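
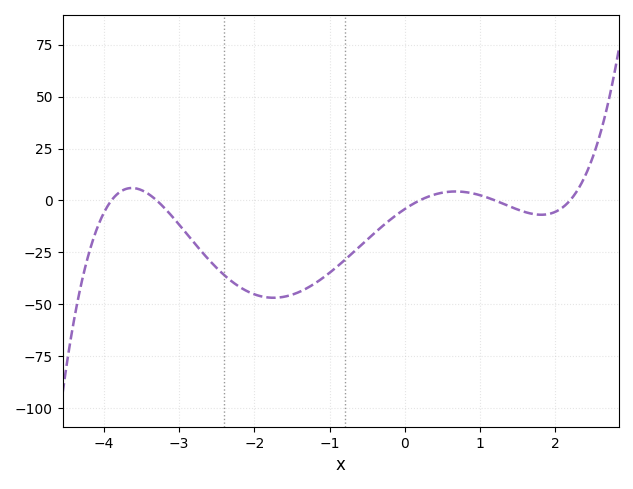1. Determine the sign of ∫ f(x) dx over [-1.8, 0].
negative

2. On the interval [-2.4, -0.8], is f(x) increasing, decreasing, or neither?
neither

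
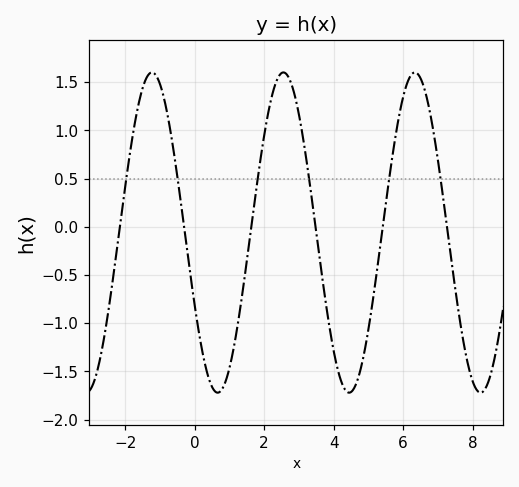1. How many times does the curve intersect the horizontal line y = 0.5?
6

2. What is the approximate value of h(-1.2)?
1.6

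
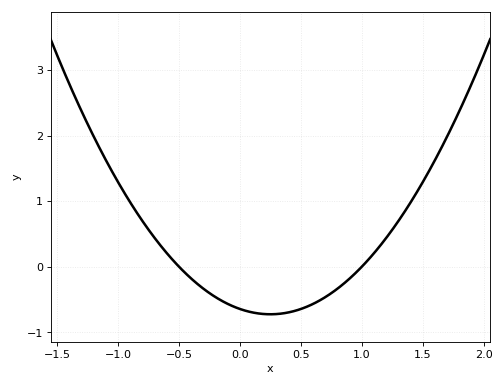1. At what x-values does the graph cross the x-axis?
-0.5, 1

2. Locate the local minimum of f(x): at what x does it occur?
0.25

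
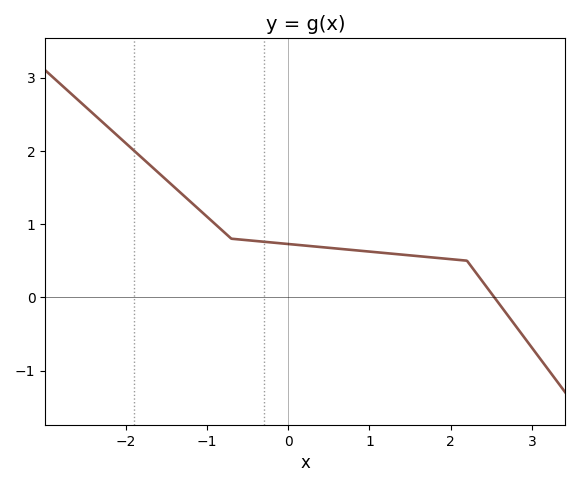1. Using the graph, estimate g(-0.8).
0.9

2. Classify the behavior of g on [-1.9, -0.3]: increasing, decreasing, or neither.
decreasing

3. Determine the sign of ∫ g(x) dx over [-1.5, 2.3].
positive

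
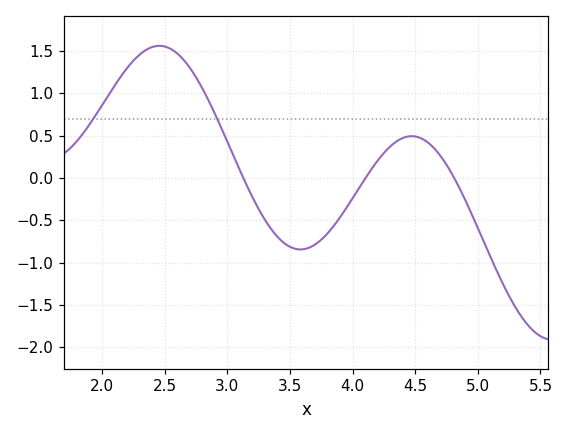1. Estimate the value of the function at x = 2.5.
1.55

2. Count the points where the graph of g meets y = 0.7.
2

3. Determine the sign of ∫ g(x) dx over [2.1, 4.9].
positive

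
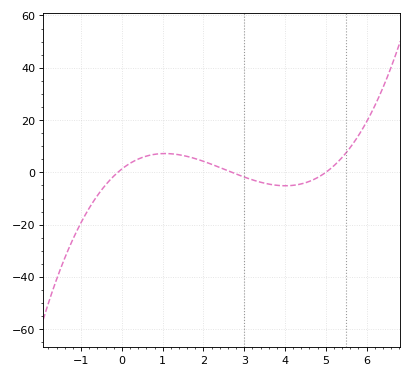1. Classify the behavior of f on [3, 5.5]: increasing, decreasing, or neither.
neither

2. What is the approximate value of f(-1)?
-20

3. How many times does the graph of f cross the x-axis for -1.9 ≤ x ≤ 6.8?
3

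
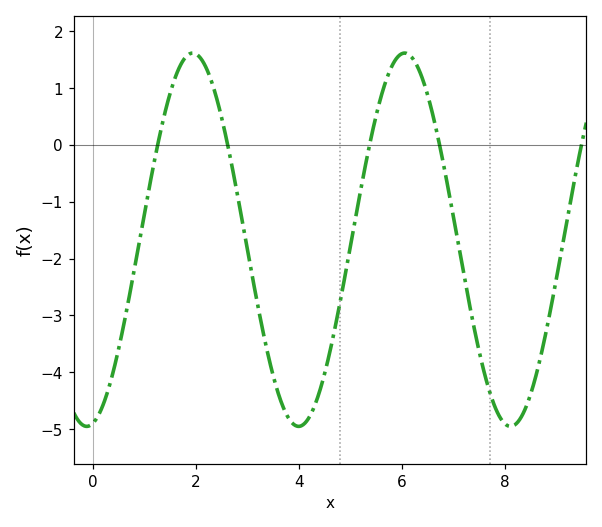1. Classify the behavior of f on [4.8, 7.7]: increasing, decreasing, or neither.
neither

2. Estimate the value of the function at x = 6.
1.6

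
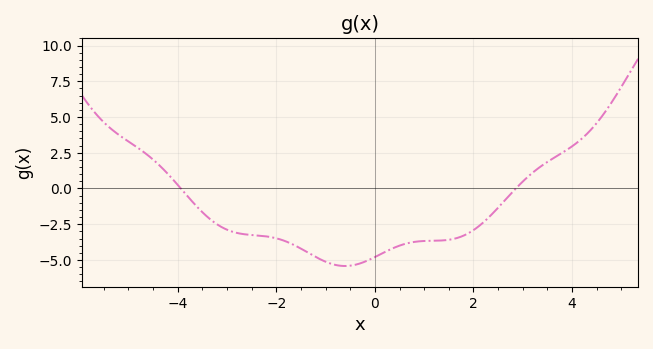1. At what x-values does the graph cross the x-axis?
-3.94, 2.86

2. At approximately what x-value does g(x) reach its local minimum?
-0.608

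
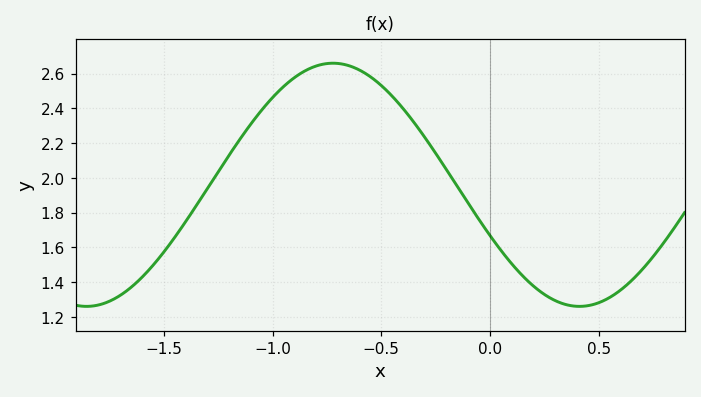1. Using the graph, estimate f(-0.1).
1.86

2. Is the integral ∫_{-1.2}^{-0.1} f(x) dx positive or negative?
positive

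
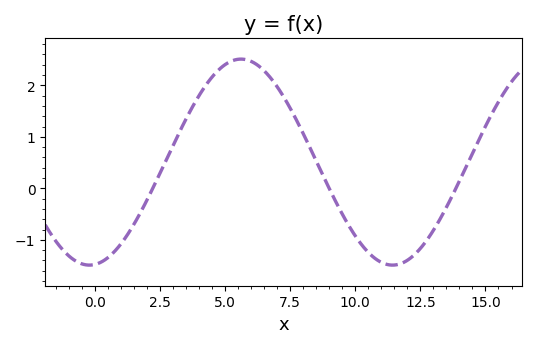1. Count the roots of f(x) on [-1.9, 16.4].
3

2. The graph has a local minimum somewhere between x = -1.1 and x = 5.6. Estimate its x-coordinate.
-0.204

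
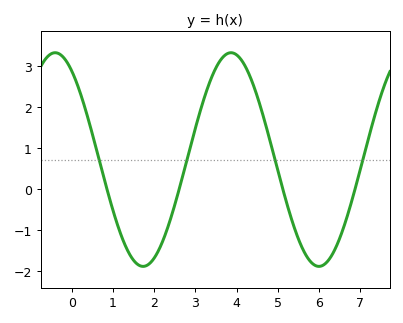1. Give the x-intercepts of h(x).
0.8, 2.6, 5.2, 6.8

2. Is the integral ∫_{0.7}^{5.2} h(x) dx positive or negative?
positive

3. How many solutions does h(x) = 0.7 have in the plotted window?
4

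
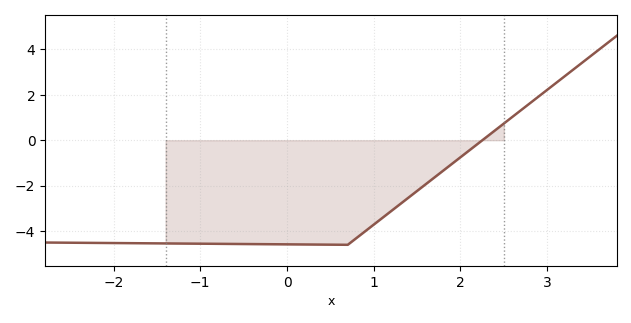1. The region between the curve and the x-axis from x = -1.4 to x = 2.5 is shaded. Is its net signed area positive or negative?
negative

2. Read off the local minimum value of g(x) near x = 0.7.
-4.6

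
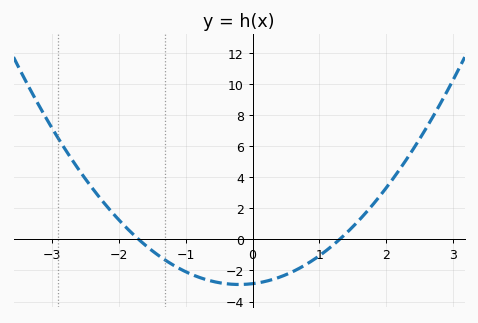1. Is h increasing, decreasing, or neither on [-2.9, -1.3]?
decreasing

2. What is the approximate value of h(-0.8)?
-2.44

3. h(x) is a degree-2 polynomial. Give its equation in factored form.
y = 1.29(x + 1.7)(x - 1.3)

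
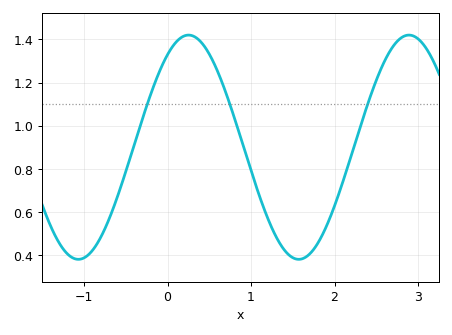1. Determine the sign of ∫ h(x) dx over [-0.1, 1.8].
positive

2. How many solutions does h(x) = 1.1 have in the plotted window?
3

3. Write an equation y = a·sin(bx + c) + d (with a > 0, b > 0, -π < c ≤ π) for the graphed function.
y = 0.52sin(2.38x + 0.972) + 0.9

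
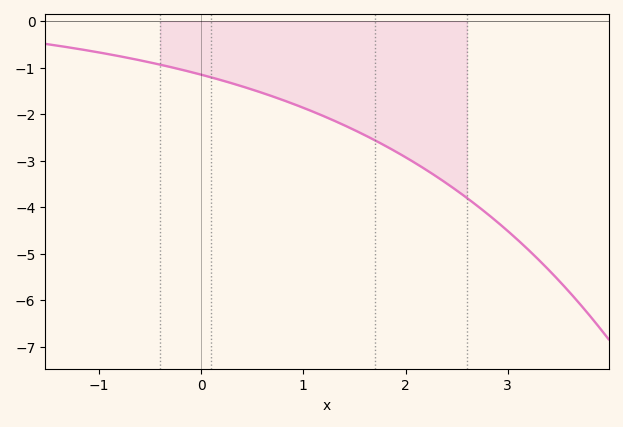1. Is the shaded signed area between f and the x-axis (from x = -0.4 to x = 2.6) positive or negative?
negative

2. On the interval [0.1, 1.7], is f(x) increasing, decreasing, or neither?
decreasing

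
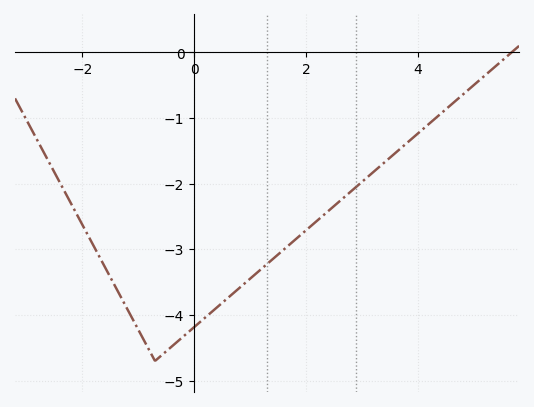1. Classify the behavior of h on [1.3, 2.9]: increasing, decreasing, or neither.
increasing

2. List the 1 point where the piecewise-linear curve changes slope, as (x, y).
(-0.7, -4.7)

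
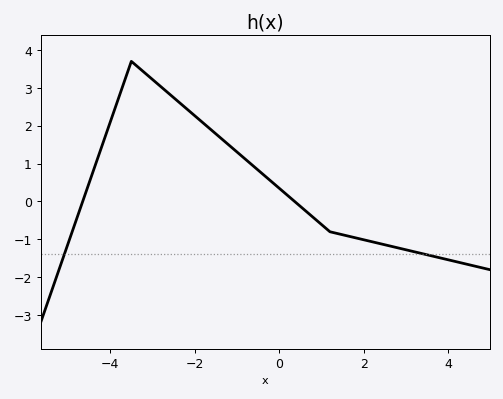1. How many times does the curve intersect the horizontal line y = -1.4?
2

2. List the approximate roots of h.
-4.6, 0.4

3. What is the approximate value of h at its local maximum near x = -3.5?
3.7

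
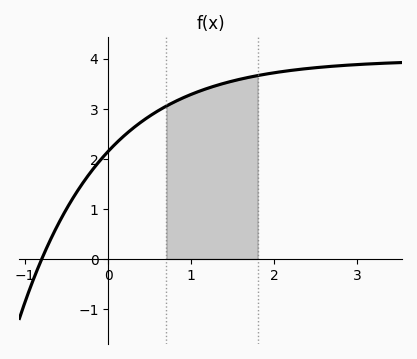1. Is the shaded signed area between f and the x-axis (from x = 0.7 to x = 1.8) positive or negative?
positive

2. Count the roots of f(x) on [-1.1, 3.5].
1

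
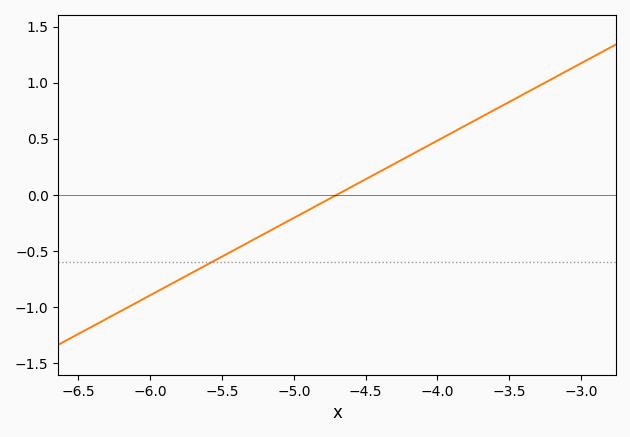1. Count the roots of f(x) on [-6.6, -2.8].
1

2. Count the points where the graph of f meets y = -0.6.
1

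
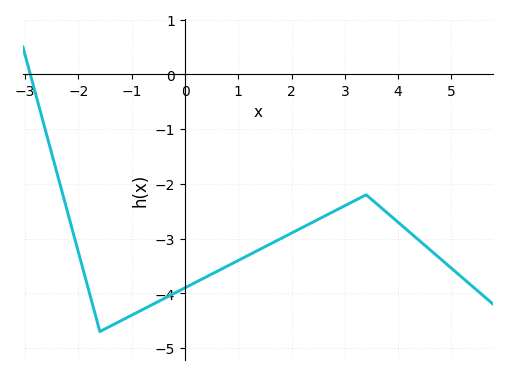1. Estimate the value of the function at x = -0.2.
-4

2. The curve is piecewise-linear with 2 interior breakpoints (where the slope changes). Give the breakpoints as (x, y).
(-1.6, -4.7); (3.4, -2.2)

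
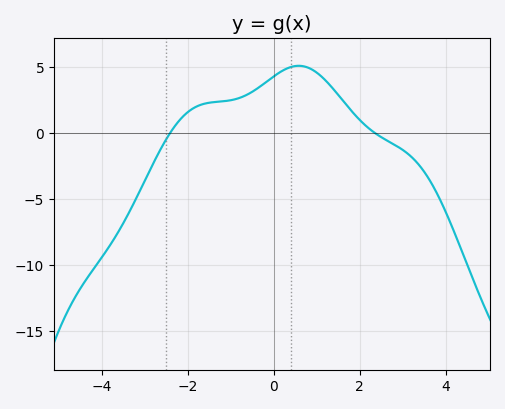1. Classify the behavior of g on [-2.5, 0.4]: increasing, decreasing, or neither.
increasing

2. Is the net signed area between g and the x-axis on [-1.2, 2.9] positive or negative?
positive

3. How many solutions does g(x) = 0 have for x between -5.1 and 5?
2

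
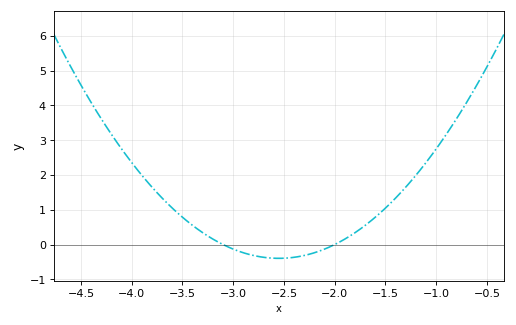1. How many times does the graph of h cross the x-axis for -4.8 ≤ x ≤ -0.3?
2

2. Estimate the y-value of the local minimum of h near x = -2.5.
-0.4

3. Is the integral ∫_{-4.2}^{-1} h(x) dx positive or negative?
positive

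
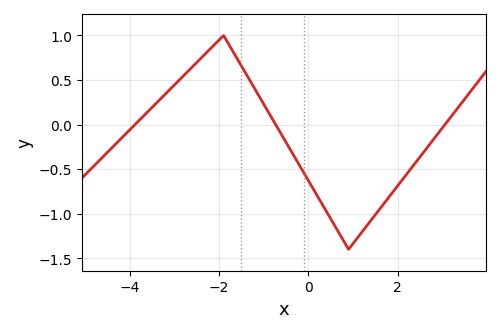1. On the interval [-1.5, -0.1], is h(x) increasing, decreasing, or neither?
decreasing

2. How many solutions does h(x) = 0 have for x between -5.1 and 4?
3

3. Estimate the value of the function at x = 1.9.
-0.752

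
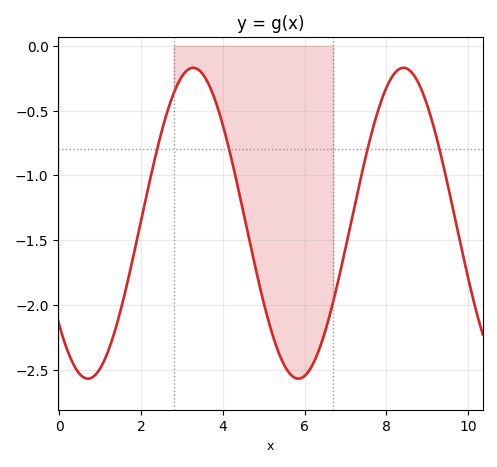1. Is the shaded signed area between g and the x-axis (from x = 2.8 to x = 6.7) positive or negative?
negative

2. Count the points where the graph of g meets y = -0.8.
4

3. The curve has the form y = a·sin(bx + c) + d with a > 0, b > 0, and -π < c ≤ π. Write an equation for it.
y = 1.2sin(1.2x - 2.4) - 1.37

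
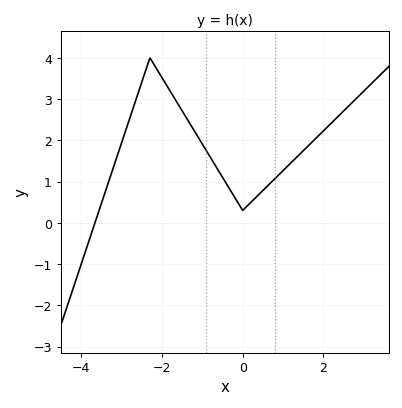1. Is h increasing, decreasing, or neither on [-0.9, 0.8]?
neither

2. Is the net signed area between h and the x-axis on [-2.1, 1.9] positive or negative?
positive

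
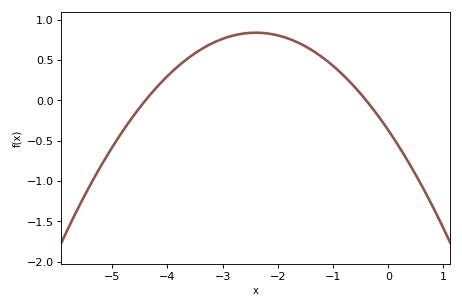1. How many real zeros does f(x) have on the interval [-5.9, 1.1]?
2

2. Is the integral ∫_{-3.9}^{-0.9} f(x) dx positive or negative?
positive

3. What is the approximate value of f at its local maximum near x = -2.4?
0.84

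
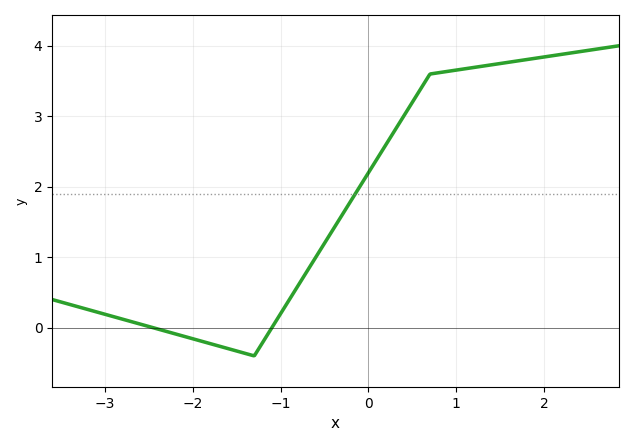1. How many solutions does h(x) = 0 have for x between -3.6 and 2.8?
2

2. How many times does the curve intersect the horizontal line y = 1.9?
1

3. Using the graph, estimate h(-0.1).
2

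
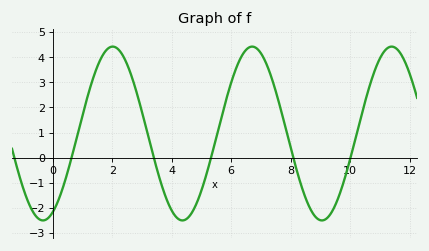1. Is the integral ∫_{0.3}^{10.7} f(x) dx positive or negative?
positive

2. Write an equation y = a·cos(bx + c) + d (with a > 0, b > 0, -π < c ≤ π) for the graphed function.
y = 3.46cos(1.34x - 2.7) + 0.96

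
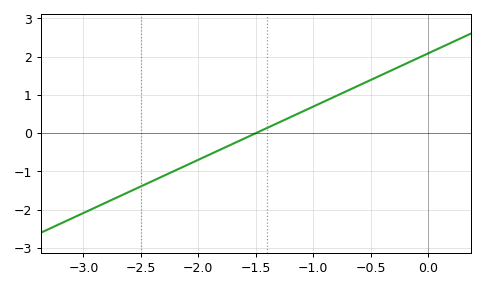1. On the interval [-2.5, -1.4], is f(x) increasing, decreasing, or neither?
increasing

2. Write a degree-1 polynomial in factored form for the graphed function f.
y = 1.39(x + 1.5)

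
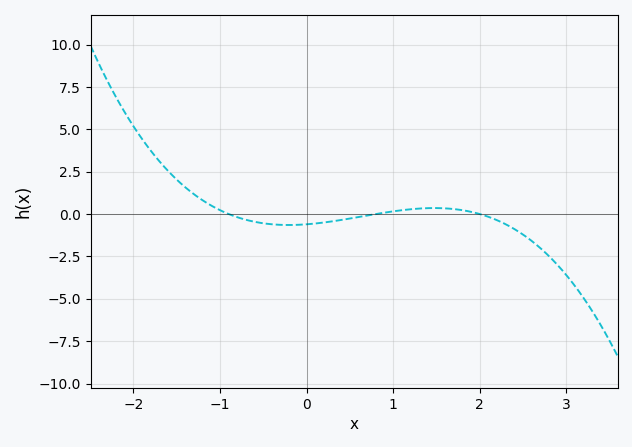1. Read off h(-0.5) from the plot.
-0.5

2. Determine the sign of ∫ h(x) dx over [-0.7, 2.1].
negative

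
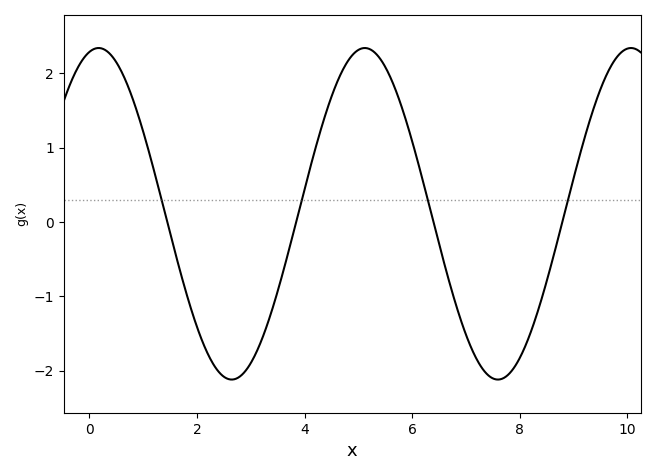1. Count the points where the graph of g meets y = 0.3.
4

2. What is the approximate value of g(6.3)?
0.273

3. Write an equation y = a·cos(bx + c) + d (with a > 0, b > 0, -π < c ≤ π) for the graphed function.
y = 2.23cos(1.27x - 0.22) + 0.11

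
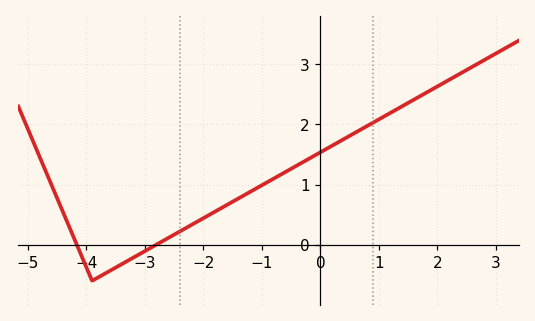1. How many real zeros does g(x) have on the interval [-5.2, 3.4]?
2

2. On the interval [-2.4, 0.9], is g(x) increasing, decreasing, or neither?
increasing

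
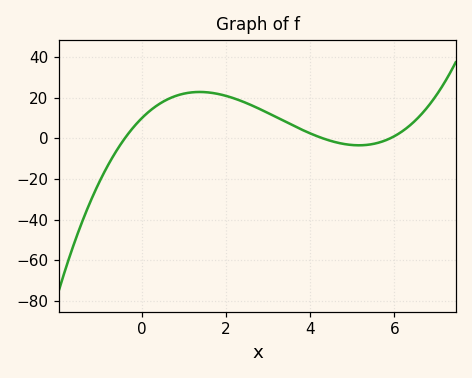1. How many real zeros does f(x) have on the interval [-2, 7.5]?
3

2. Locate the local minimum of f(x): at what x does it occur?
5.2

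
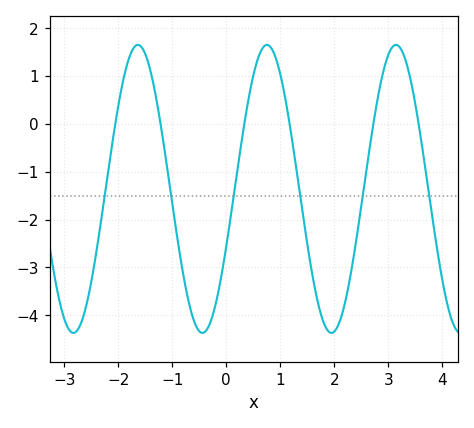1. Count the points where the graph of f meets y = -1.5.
6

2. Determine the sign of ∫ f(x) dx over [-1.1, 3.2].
negative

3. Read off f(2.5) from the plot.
-1.72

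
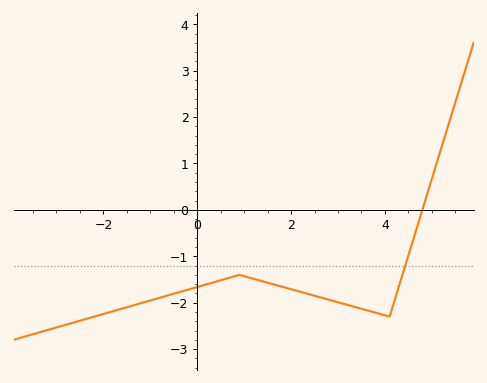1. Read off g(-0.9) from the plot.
-1.92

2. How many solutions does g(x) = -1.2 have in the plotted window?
1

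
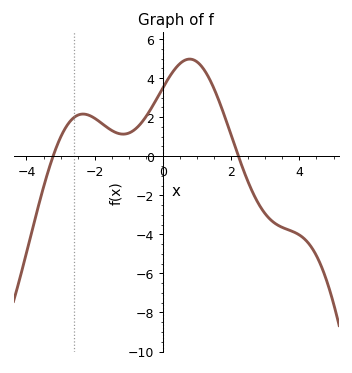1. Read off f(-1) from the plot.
1.19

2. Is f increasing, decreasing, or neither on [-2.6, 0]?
neither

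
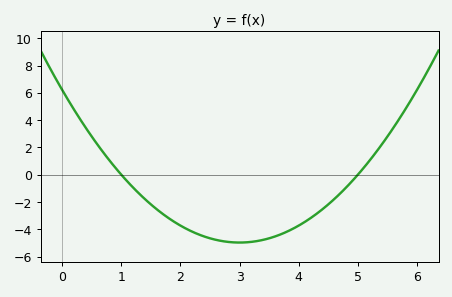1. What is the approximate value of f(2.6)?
-4.76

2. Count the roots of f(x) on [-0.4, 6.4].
2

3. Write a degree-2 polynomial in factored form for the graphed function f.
y = 1.24(x - 1)(x - 5)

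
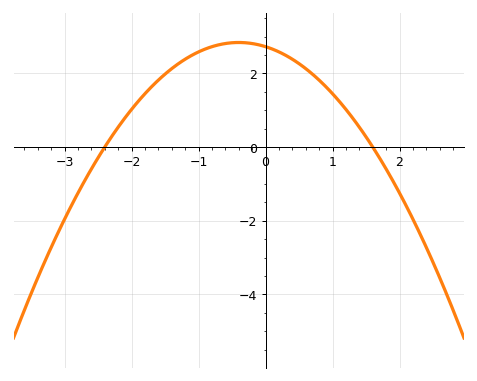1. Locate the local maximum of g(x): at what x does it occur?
-0.4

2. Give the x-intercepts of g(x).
-2.4, 1.6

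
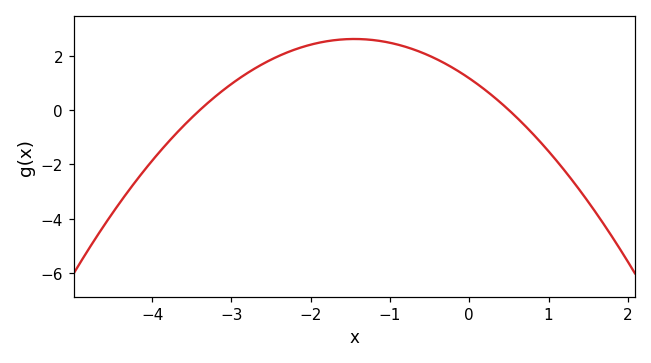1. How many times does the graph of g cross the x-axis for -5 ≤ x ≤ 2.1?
2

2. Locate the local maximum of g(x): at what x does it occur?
-1.45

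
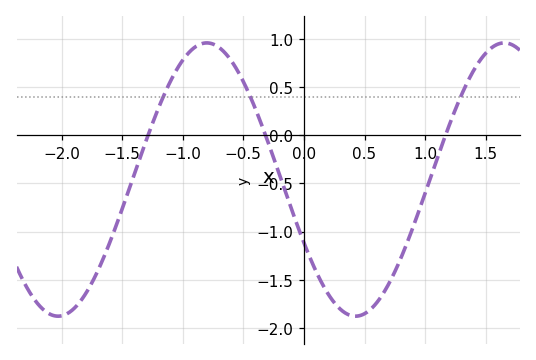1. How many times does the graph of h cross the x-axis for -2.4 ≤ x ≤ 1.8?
3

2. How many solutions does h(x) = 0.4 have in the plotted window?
3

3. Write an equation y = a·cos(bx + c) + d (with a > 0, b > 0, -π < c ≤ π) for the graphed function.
y = 1.42cos(2.56x + 2.05) - 0.46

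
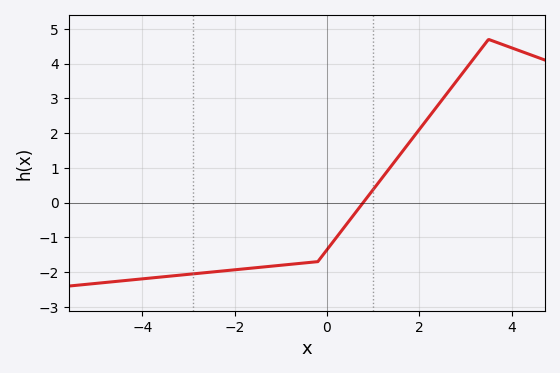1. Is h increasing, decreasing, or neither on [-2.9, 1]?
increasing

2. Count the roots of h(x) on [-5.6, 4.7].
1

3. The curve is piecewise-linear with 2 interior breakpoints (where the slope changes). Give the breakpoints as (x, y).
(-0.2, -1.7); (3.5, 4.7)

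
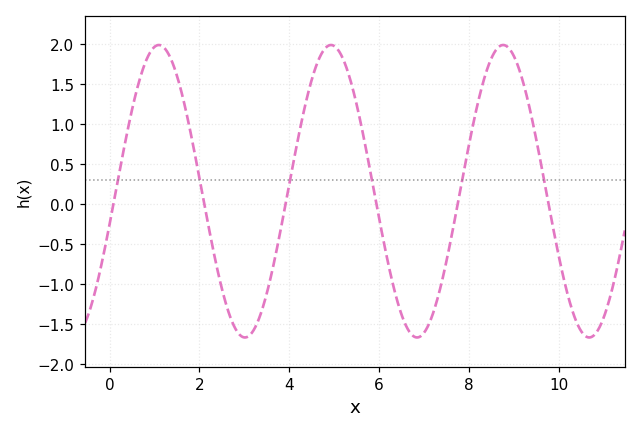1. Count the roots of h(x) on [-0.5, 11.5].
6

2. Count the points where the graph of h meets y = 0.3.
6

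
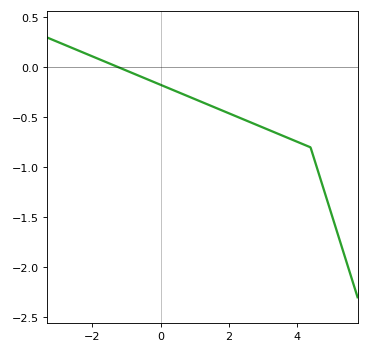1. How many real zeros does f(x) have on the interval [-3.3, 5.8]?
1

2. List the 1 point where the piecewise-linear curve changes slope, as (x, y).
(4.4, -0.8)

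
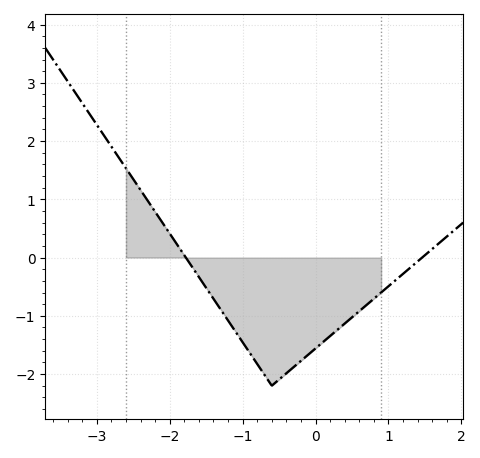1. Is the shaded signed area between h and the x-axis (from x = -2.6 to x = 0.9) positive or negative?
negative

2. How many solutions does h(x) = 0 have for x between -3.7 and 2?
2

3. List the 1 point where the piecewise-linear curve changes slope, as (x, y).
(-0.6, -2.2)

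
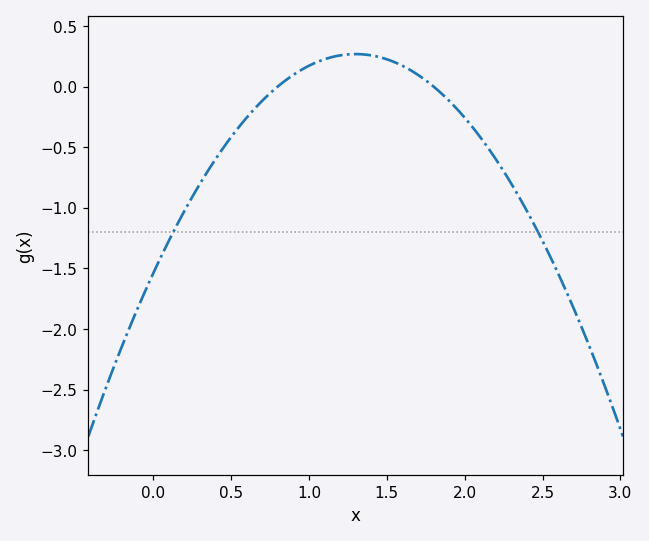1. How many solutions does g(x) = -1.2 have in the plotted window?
2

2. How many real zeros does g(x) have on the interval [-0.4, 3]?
2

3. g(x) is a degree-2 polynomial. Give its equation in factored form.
y = -1.07(x - 0.8)(x - 1.8)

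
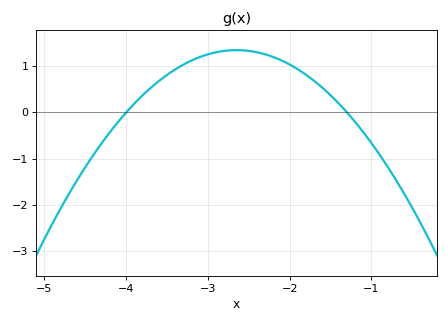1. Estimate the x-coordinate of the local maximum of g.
-2.6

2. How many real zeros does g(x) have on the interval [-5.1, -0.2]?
2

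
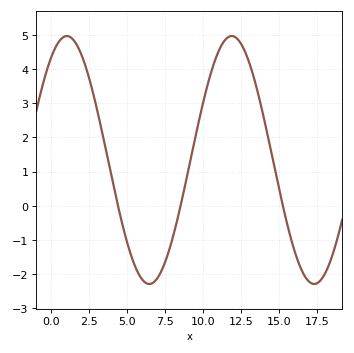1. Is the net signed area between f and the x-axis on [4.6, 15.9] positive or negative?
positive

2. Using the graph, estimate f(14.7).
1.15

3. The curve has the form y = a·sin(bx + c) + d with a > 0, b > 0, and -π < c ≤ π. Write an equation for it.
y = 3.63sin(0.58x + 0.952) + 1.34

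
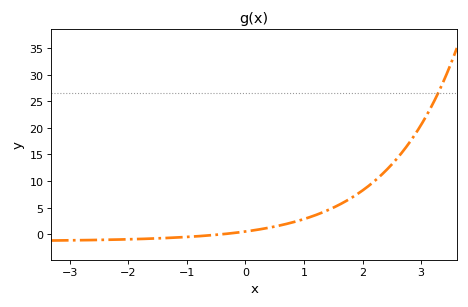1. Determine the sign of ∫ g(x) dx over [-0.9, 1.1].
positive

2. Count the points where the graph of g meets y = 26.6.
1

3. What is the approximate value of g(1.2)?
3.5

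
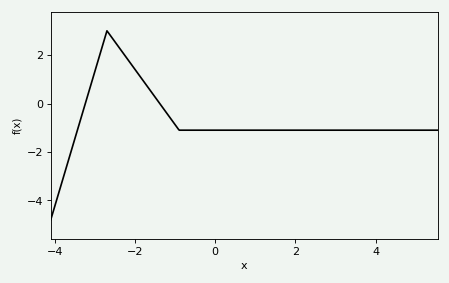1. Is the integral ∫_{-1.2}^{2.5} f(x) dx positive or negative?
negative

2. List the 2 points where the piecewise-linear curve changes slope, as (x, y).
(-2.7, 3); (-0.9, -1.1)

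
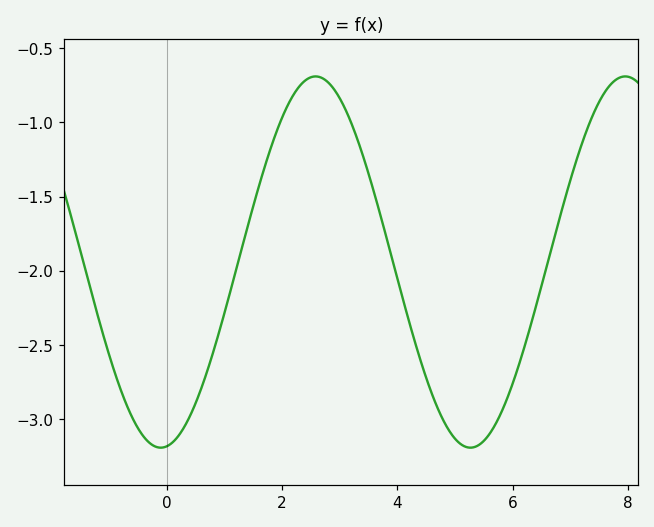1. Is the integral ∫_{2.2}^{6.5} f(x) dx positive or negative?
negative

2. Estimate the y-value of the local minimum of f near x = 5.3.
-3.2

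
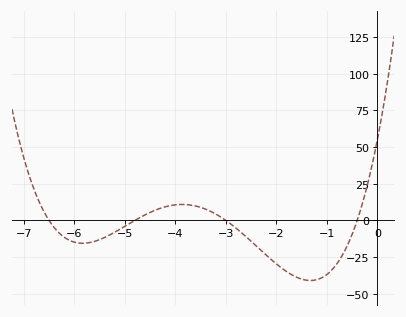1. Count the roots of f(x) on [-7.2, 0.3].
4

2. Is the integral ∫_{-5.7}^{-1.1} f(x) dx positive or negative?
negative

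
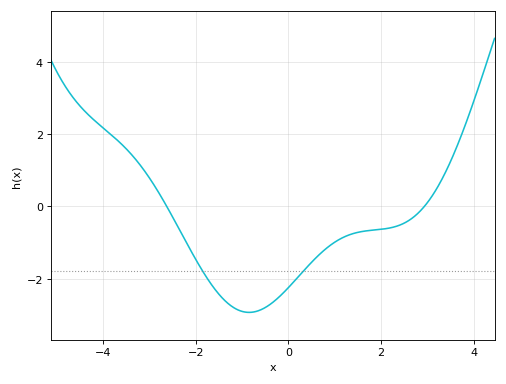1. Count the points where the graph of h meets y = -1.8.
2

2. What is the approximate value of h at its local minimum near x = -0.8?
-3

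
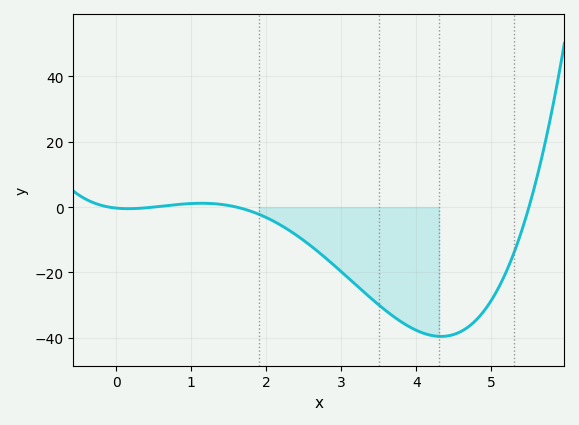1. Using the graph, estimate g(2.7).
-14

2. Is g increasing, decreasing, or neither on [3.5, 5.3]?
neither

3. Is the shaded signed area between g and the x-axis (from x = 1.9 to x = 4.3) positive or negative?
negative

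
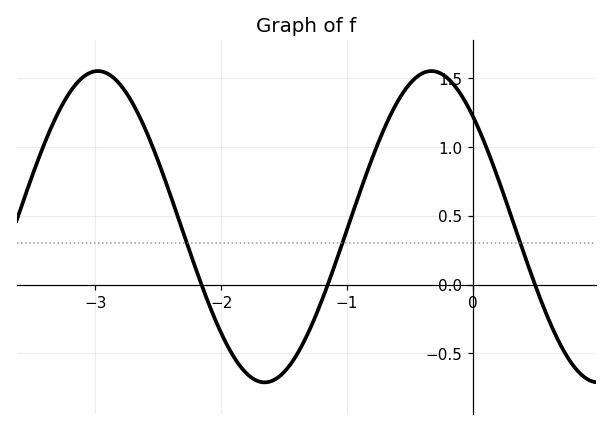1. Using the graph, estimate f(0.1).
1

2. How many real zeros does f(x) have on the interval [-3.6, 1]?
3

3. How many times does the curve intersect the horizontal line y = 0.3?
3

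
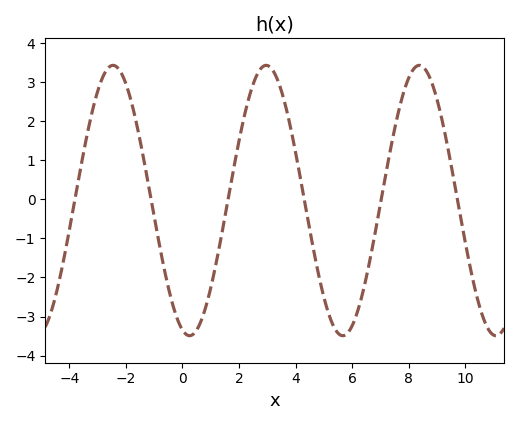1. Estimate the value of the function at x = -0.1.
-3.21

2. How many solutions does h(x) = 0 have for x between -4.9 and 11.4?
6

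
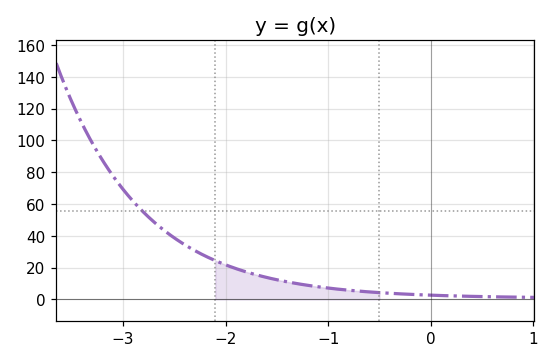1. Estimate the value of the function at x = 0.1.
2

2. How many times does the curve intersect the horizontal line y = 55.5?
1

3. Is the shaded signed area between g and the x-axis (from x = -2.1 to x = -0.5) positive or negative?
positive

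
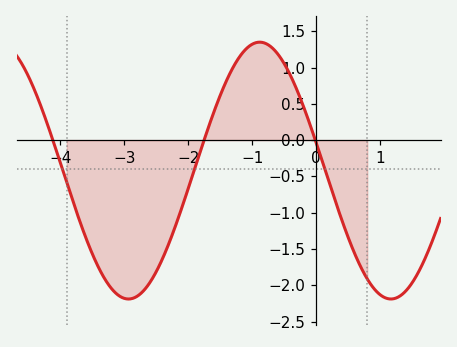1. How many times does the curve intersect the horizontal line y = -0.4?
3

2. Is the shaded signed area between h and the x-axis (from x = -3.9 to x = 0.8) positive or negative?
negative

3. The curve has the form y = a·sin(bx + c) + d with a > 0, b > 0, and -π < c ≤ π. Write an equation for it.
y = 1.77sin(1.53x + 2.92) - 0.42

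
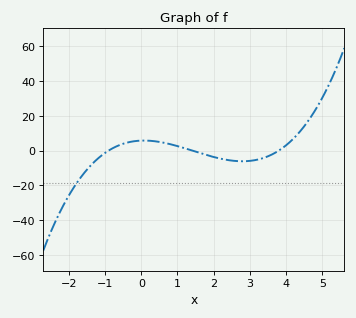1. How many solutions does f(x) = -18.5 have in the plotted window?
1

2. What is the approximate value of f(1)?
2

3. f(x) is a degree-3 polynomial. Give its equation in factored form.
y = 1.19(x + 0.9)(x - 1.4)(x - 3.8)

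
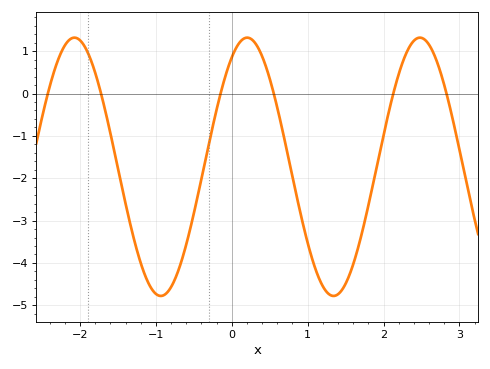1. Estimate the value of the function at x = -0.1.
0.313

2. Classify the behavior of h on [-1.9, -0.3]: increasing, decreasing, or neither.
neither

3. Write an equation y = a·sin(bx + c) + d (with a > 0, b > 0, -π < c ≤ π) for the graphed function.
y = 3.05sin(2.76x + 1.01) - 1.73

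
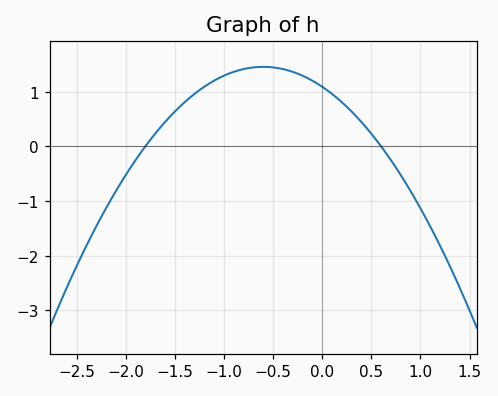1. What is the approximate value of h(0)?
1.1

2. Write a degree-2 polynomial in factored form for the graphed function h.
y = -1.01(x + 1.8)(x - 0.6)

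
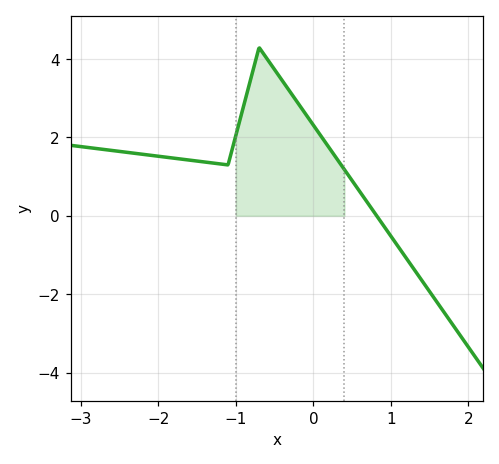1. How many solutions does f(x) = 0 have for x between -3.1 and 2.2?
1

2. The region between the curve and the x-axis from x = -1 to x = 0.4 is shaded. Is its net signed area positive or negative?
positive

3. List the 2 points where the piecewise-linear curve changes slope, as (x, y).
(-1.1, 1.3); (-0.7, 4.3)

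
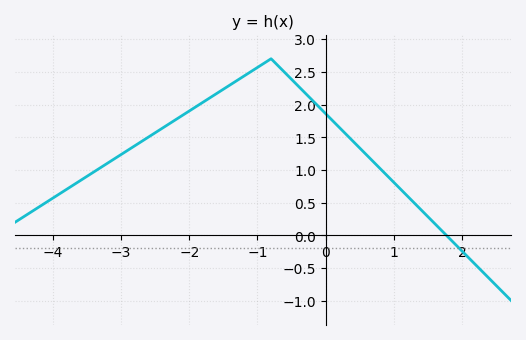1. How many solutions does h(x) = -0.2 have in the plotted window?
1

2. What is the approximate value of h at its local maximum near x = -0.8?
2.7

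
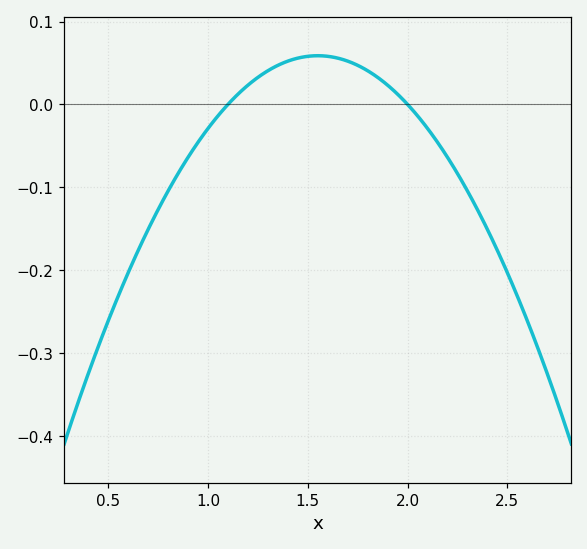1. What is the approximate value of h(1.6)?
0.06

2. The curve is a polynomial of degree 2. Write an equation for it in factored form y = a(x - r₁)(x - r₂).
y = -0.29(x - 1.1)(x - 2)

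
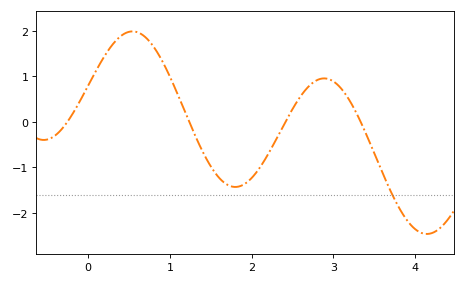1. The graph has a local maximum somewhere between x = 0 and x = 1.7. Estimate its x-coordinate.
0.544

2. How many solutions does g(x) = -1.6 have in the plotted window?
1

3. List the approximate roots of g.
-0.253, 1.24, 2.42, 3.33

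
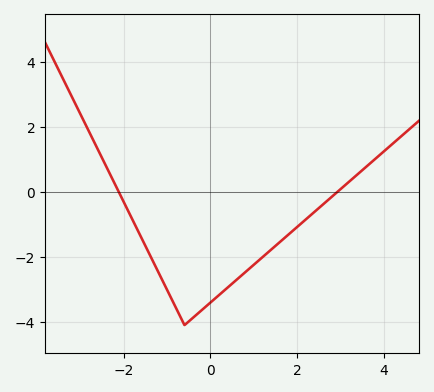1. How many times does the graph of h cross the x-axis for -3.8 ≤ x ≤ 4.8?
2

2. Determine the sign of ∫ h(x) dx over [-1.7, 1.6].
negative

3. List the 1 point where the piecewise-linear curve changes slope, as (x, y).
(-0.6, -4.1)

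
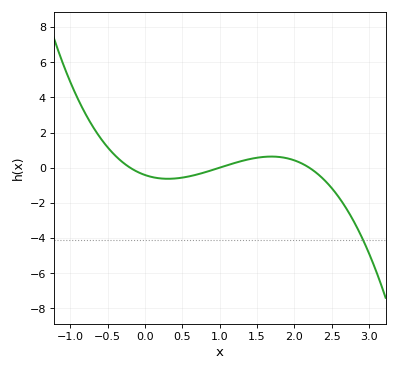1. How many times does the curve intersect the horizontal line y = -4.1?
1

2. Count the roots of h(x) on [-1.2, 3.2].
3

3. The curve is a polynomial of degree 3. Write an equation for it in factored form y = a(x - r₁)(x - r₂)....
y = -0.95(x + 0.2)(x - 1)(x - 2.2)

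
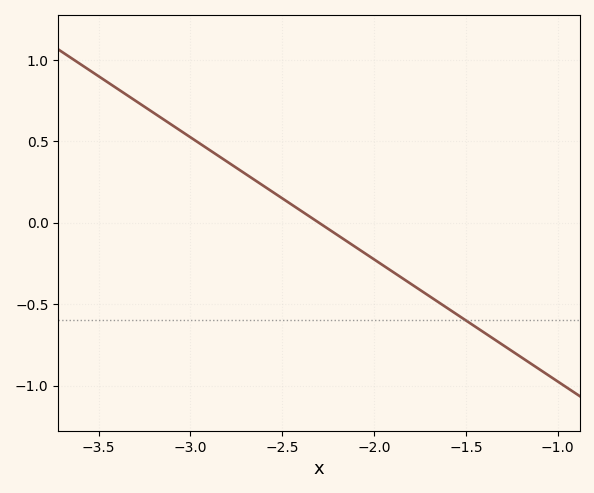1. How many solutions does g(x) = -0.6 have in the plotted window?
1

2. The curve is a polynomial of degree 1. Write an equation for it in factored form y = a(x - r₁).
y = -0.75(x + 2.3)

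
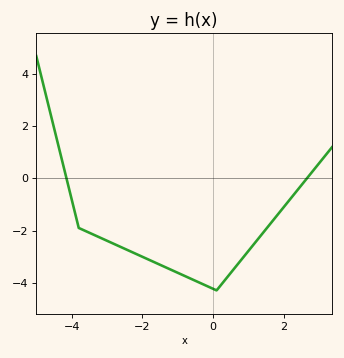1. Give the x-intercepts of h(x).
-4.2, 2.6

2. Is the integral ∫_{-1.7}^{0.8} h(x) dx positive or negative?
negative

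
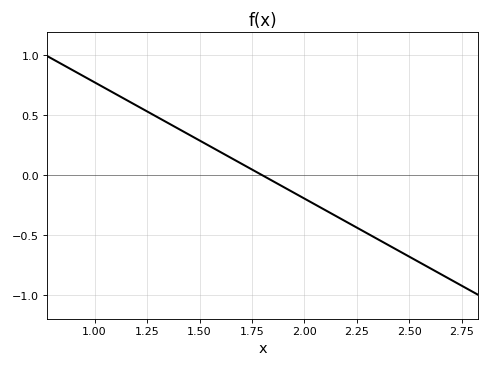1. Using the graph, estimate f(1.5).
0.3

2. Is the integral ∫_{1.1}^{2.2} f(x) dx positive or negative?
positive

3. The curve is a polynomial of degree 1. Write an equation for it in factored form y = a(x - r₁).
y = -0.97(x - 1.8)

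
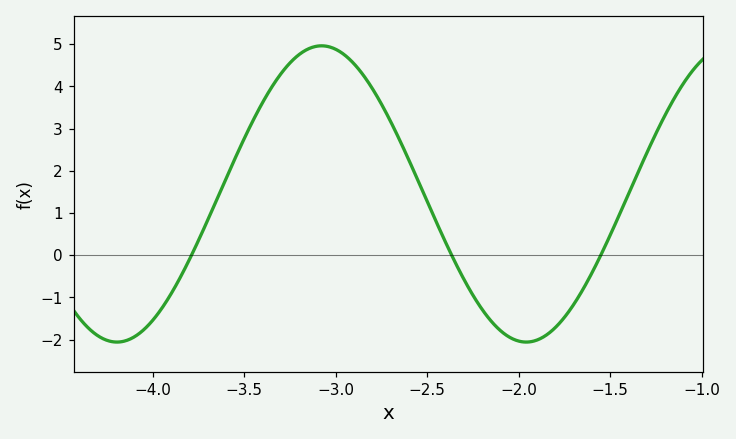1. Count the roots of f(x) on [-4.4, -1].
3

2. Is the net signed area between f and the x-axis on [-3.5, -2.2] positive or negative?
positive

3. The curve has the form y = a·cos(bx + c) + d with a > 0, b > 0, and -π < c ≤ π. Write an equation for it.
y = 3.51cos(2.81x + 2.36) + 1.45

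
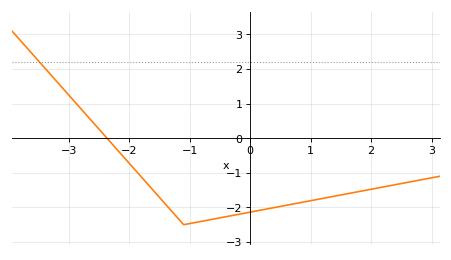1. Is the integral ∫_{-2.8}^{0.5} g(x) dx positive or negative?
negative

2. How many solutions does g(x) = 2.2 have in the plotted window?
1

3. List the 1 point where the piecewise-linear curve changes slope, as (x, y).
(-1.1, -2.5)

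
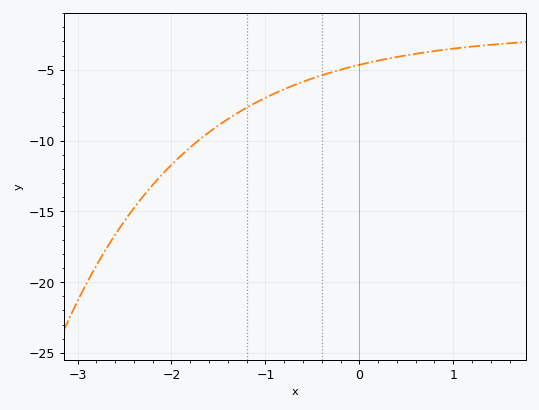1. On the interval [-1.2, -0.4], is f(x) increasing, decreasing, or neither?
increasing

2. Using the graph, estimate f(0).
-4.5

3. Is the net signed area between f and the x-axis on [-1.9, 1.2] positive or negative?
negative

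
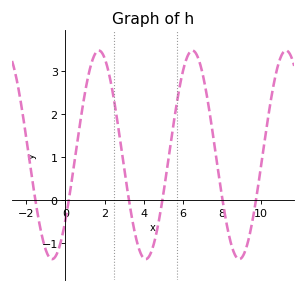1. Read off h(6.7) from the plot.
3.39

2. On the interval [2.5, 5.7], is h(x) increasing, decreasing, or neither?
neither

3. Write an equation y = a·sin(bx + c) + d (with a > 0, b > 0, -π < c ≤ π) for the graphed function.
y = 2.42sin(1.31x - 0.67) + 1.05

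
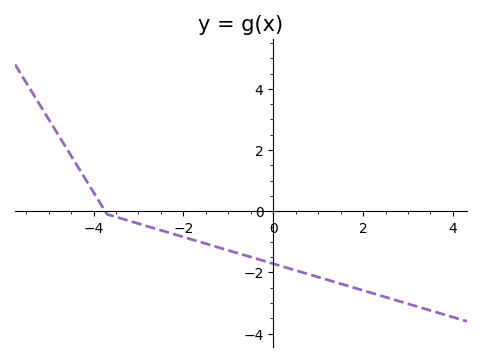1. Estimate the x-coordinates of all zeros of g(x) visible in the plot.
-3.74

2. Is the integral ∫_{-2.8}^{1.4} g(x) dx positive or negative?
negative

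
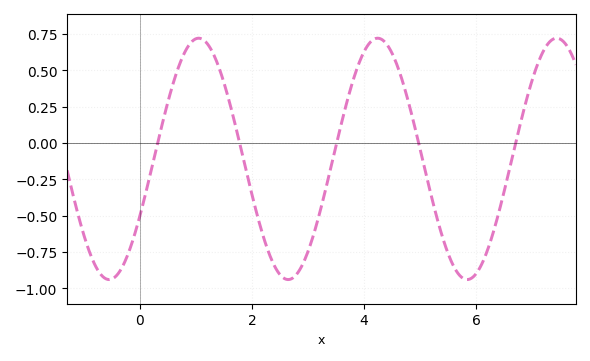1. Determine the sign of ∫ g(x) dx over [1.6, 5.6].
negative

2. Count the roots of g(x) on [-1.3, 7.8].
5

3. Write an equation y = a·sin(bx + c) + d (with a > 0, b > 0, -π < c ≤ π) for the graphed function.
y = 0.83sin(2x - 0.5) - 0.11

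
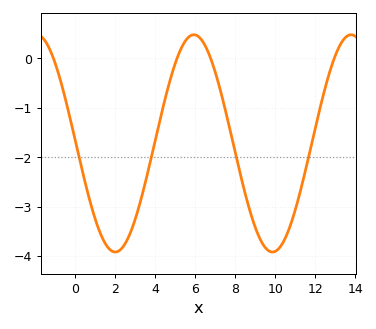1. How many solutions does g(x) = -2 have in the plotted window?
4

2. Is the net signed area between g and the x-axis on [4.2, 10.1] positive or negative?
negative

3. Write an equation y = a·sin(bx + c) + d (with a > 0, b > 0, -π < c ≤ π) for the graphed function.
y = 2.2sin(0.8x + 3.11) - 1.72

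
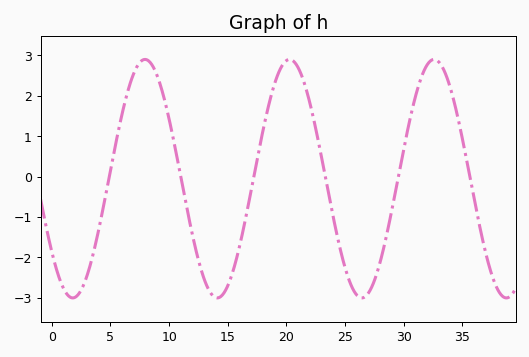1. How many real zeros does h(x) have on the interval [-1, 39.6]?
6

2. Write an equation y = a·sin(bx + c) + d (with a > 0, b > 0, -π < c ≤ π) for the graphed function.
y = 2.95sin(0.51x - 2.5) - 0.05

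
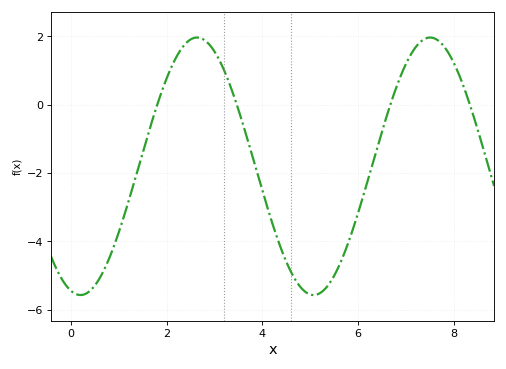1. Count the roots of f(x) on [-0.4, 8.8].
4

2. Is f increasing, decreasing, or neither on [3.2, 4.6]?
decreasing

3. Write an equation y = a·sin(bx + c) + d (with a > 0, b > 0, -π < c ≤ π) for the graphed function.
y = 3.77sin(1.29x - 1.83) - 1.8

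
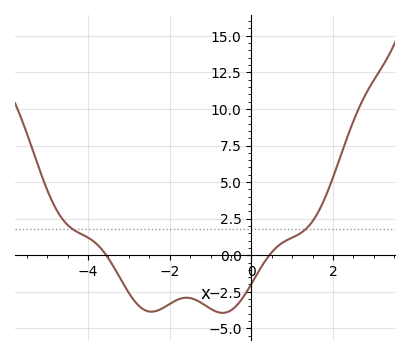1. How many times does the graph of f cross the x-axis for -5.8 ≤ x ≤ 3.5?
2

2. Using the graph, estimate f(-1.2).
-3.3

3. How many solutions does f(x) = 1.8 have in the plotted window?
2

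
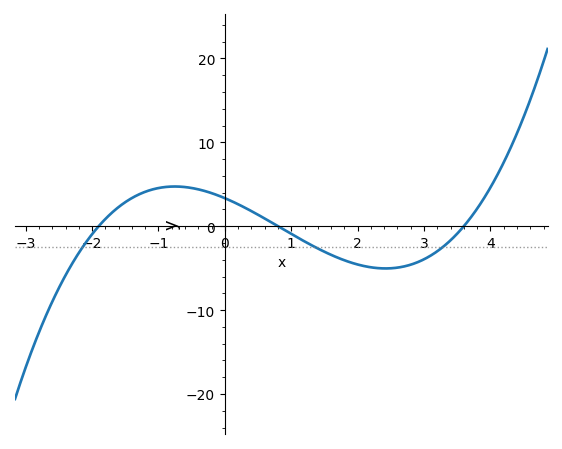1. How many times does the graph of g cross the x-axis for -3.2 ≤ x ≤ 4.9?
3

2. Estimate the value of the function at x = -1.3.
3.77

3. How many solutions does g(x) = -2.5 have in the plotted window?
3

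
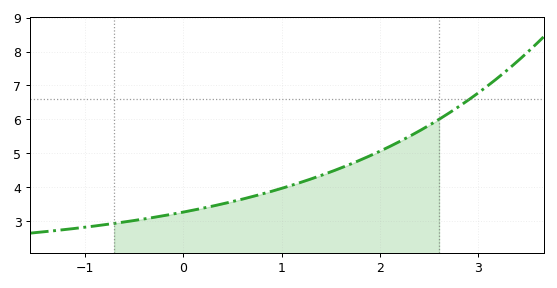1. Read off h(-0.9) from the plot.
2.86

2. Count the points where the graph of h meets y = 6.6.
1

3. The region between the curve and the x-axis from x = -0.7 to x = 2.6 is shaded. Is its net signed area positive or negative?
positive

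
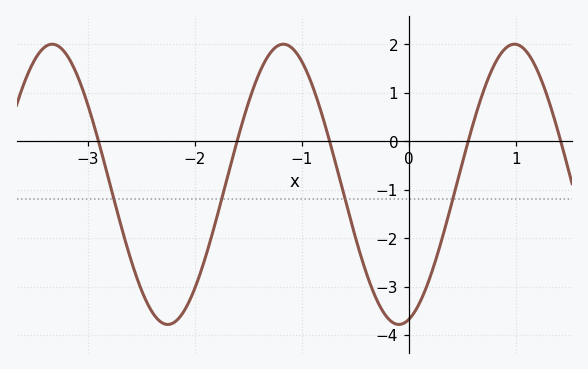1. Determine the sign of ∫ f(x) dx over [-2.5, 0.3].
negative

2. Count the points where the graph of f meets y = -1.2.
4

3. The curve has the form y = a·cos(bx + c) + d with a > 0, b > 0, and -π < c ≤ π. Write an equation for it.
y = 2.89cos(2.91x - 2.87) - 0.89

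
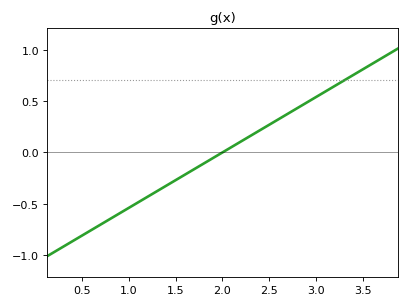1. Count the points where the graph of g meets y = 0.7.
1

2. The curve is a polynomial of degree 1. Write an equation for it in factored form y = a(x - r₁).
y = 0.54(x - 2)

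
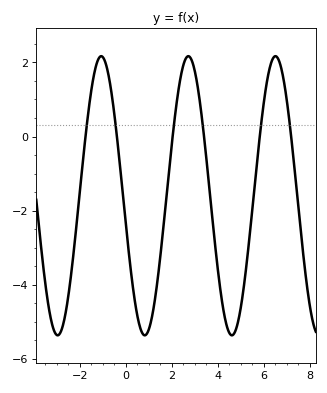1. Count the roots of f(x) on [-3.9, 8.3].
6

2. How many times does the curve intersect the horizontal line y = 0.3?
6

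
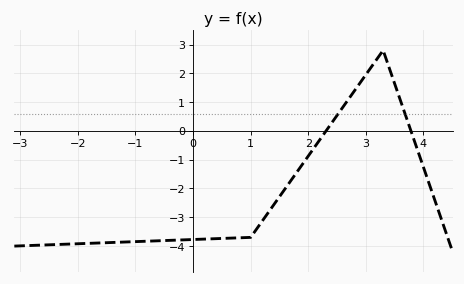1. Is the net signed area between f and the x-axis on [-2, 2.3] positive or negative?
negative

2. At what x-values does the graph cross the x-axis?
2.4, 3.8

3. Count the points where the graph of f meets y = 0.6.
2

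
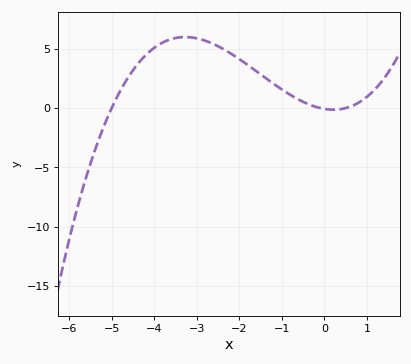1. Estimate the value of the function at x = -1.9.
3.88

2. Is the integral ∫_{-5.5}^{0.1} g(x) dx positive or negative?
positive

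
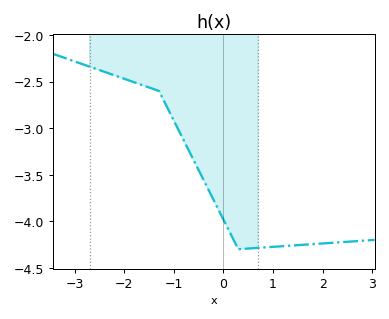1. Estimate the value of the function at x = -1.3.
-2.6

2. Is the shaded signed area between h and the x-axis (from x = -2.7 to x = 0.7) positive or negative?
negative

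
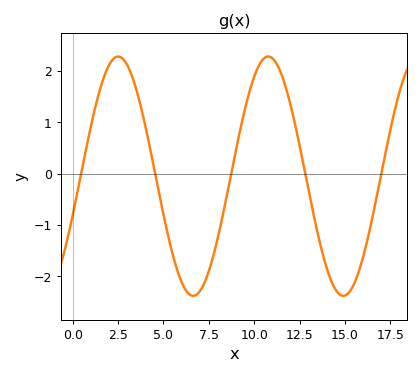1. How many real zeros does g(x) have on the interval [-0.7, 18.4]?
5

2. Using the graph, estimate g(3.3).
1.9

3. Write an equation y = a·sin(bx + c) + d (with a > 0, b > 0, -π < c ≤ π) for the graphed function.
y = 2.33sin(0.76x - 0.33) - 0.05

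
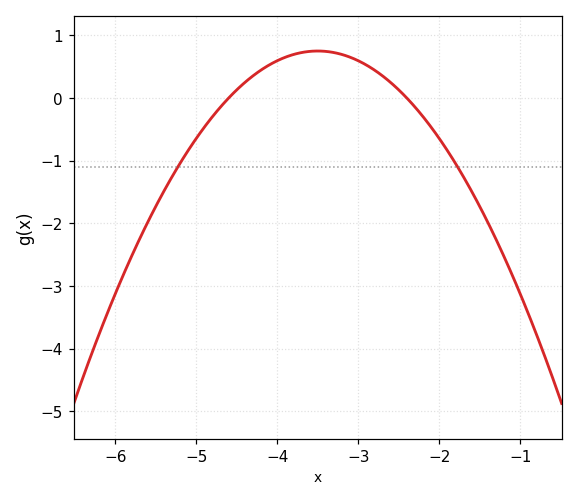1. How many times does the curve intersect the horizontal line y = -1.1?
2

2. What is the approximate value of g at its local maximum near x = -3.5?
0.8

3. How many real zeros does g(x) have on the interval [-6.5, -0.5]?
2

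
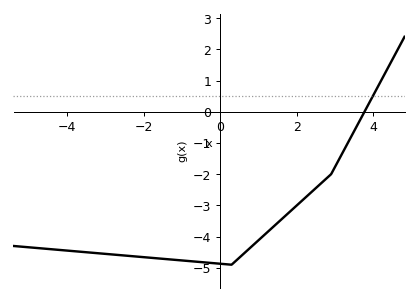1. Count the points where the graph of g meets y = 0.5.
1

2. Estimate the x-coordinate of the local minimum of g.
0.297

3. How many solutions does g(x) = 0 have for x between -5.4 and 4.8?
1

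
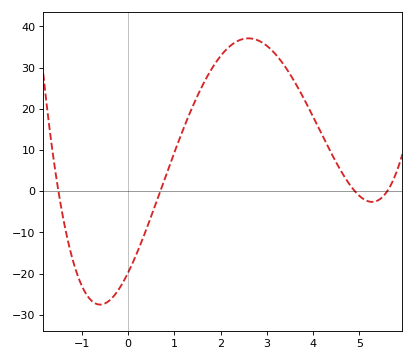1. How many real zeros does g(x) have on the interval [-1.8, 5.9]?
4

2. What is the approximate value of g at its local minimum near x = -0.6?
-28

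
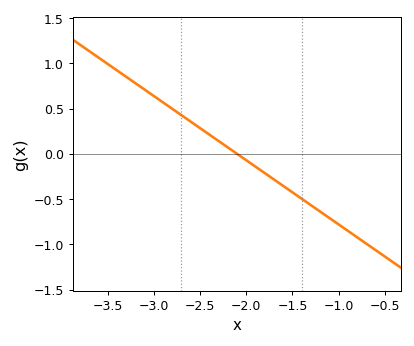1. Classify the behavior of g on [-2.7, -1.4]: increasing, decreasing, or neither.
decreasing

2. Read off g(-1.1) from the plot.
-0.71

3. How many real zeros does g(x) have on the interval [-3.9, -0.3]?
1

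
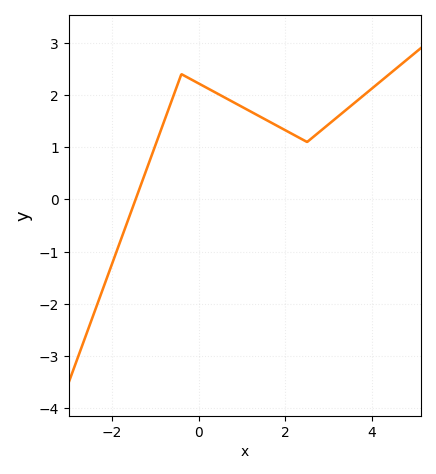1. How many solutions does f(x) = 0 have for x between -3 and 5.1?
1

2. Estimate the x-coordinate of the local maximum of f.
-0.4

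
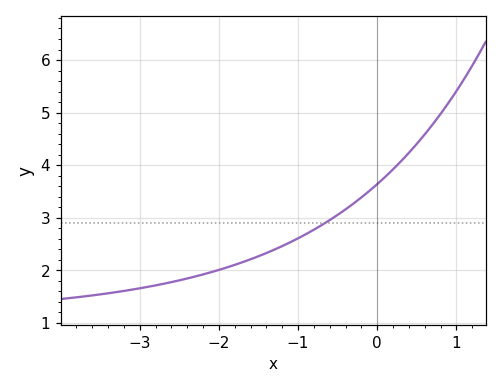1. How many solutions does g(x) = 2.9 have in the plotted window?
1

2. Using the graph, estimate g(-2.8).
1.7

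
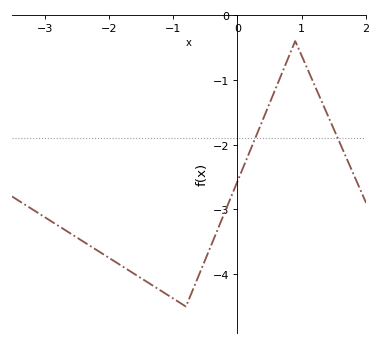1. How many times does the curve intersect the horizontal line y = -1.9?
2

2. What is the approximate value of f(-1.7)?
-3.9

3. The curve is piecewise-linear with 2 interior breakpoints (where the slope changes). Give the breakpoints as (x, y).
(-0.8, -4.5); (0.9, -0.4)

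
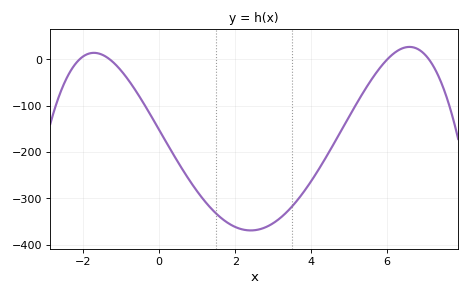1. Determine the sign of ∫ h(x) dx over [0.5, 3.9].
negative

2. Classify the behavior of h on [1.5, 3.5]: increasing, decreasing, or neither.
neither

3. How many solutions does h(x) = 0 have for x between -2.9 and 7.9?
4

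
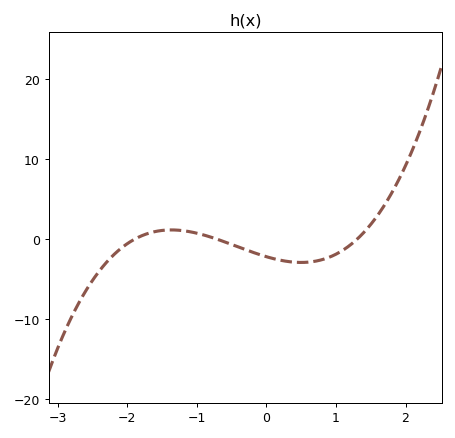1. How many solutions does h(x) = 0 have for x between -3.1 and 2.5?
3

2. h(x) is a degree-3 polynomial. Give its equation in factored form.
y = 1.25(x + 1.9)(x + 0.7)(x - 1.3)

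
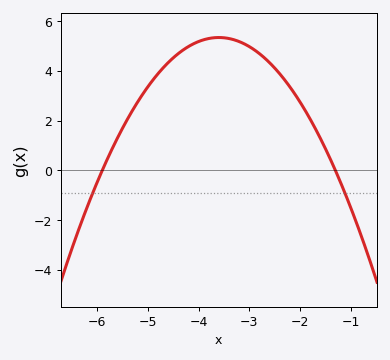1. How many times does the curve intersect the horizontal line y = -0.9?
2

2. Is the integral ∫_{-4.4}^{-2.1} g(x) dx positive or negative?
positive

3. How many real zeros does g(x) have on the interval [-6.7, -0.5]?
2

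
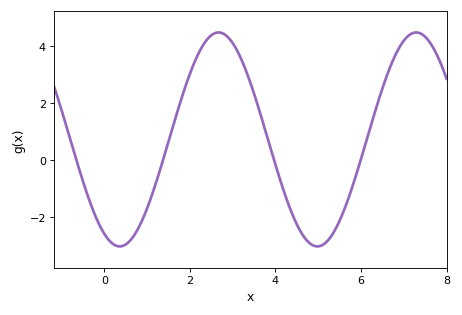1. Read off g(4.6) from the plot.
-2.6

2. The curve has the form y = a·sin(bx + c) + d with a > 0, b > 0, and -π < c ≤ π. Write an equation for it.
y = 3.76sin(1.4x - 2.1) + 0.73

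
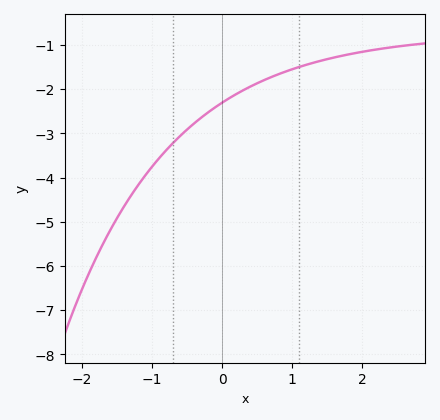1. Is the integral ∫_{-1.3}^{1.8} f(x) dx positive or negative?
negative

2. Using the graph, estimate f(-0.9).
-3.56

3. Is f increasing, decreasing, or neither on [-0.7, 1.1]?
increasing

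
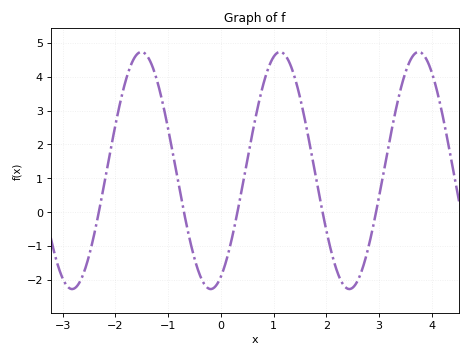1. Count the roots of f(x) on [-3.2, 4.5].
5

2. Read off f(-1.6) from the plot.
4.6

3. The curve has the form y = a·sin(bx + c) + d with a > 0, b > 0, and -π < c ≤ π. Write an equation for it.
y = 3.5sin(2.4x - 1.1) + 1.23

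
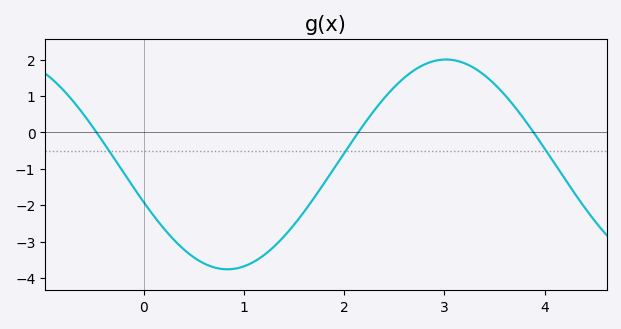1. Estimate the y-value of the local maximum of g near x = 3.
2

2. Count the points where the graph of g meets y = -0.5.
3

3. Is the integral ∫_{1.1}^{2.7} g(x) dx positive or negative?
negative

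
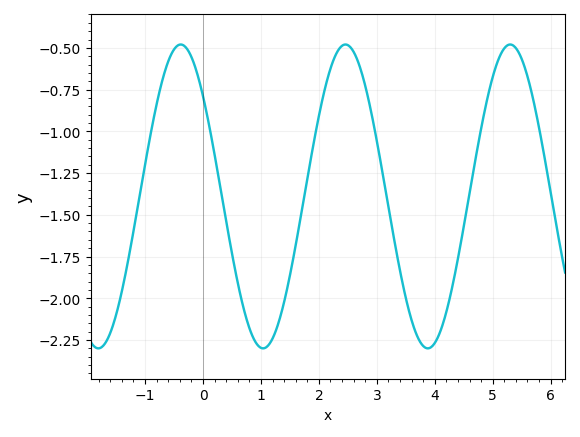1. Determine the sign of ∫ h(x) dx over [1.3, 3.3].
negative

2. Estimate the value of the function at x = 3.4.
-1.83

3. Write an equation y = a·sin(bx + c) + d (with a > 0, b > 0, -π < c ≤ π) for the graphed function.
y = 0.91sin(2.21x + 2.42) - 1.39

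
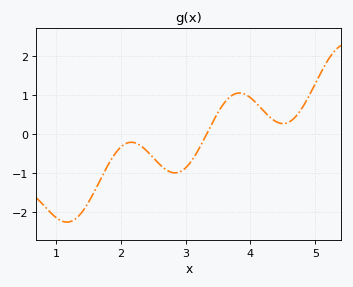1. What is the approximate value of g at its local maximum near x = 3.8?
1.1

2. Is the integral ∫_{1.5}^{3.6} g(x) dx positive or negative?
negative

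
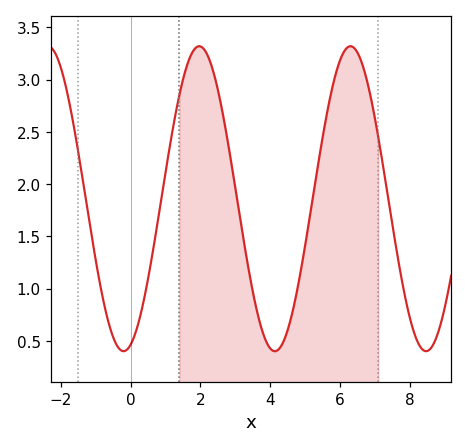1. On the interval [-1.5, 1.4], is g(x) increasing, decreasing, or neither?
neither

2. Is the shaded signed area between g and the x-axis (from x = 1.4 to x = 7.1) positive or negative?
positive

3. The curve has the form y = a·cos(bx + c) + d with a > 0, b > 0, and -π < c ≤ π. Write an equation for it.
y = 1.46cos(1.4x - 2.9) + 1.86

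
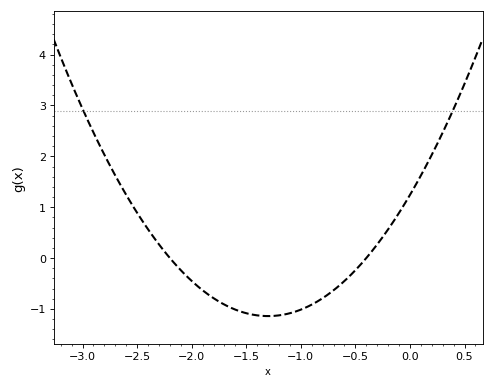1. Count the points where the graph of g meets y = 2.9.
2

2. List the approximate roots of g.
-2.2, -0.4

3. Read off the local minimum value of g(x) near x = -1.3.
-1.14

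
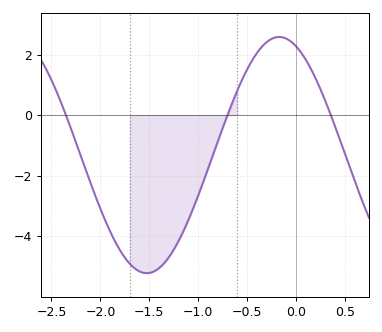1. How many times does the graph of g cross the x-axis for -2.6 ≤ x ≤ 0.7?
3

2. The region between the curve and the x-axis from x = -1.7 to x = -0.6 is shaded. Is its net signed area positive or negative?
negative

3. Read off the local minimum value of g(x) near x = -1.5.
-5.2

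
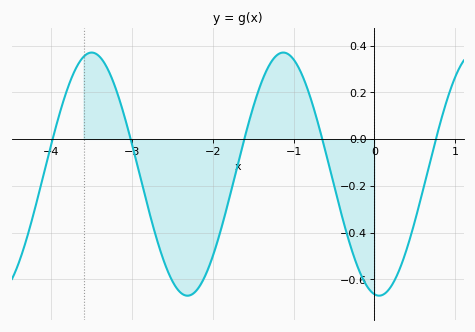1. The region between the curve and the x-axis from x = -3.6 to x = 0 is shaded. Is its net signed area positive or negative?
negative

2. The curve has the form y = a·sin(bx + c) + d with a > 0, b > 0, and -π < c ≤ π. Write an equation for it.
y = 0.52sin(2.65x - 1.72) - 0.15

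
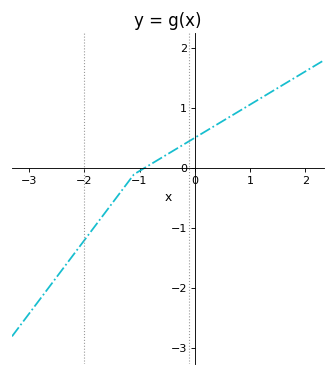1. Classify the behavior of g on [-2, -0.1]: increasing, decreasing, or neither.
increasing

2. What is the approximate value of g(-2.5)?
-1.8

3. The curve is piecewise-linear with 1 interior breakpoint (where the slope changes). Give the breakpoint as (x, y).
(-1.1, -0.1)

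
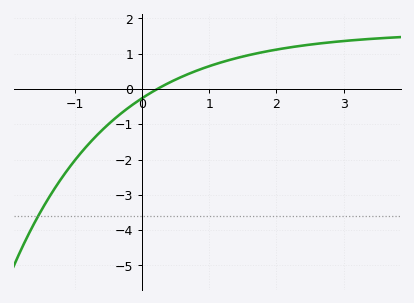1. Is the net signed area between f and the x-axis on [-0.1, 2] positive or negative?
positive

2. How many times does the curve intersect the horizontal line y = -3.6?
1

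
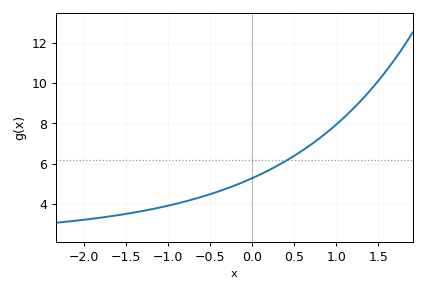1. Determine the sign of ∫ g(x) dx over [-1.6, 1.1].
positive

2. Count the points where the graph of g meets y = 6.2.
1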